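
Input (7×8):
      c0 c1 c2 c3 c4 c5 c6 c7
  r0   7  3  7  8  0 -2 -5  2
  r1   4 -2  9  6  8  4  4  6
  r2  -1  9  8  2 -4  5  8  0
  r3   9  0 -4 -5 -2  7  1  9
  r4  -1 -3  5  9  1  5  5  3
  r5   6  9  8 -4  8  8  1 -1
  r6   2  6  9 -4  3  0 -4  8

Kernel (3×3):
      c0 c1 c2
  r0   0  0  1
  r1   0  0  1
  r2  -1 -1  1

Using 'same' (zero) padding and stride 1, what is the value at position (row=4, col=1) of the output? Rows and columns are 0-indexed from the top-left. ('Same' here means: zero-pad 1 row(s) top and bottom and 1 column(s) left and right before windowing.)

-6

The receptive field on the zero-padded input at this output position is [9 0 -4 / -1 -3 5 / 6 9 8]. Elementwise product with the kernel and sum: -4·1 + 5·1 + 6·-1 + 9·-1 + 8·1.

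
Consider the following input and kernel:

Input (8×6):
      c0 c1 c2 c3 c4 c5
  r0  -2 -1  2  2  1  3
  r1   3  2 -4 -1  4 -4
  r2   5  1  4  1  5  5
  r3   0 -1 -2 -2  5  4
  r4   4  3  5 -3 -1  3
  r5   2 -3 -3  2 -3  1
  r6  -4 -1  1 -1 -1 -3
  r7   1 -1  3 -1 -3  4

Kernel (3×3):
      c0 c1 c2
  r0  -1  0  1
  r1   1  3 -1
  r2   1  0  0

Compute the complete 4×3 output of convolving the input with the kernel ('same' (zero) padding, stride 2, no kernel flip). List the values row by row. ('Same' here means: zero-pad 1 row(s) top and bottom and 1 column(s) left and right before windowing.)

Output[0,0]: The receptive field on the zero-padded input at this output position is [0 0 0 / 0 -2 -1 / 0 3 2]. Elementwise product with the kernel and sum: 0·-1 + 0·1 + 0·1 + -2·3 + -1·-1 + 0·1.
Output[0,1]: The receptive field on the zero-padded input at this output position is [0 0 0 / -1 2 2 / 2 -4 -1]. Elementwise product with the kernel and sum: 0·-1 + 0·1 + -1·1 + 2·3 + 2·-1 + 2·1.

-5 5 1
16 8 6
8 17 -1
-14 7 -3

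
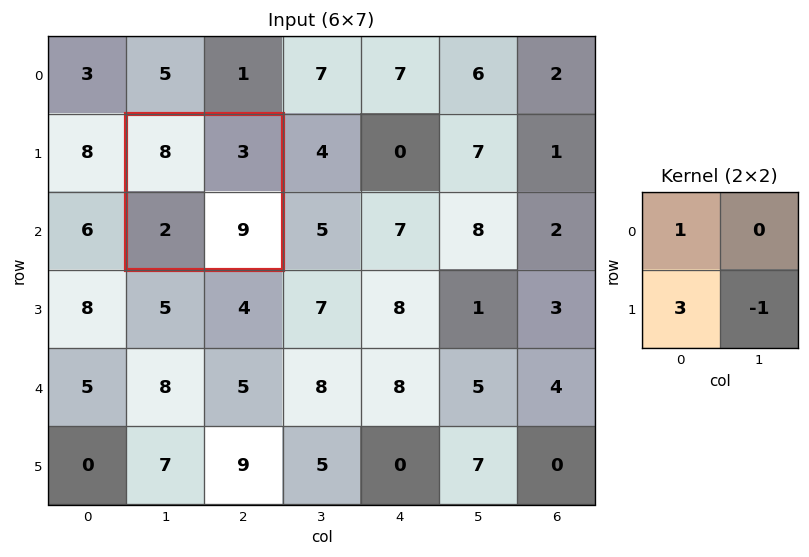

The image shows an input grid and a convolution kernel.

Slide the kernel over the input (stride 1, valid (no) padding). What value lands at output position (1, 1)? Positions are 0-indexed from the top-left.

The receptive field on the input at this output position is [8 3 / 2 9]. Elementwise product with the kernel and sum: 8·1 + 2·3 + 9·-1.

5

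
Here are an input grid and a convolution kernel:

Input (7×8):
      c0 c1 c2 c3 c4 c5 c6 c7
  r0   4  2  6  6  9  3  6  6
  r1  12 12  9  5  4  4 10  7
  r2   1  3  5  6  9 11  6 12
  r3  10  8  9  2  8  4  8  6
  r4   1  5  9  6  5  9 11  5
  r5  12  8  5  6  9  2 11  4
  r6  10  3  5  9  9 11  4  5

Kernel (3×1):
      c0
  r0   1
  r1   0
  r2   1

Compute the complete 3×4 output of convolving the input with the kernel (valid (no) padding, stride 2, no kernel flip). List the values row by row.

Output[0,0]: The receptive field on the input at this output position is [4 / 12 / 1]. Elementwise product with the kernel and sum: 4·1 + 1·1.
Output[0,1]: The receptive field on the input at this output position is [6 / 9 / 5]. Elementwise product with the kernel and sum: 6·1 + 5·1.

5 11 18 12
2 14 14 17
11 14 14 15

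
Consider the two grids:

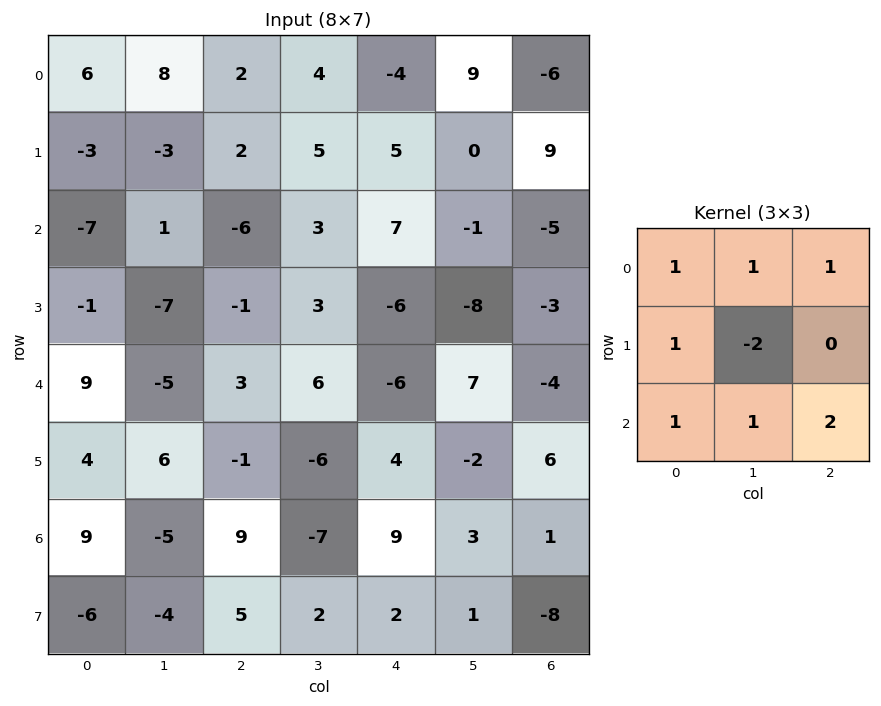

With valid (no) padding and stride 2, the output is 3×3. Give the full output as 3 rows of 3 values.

Output[0,0]: The receptive field on the input at this output position is [6 8 2 / -3 -3 2 / -7 1 -6]. Elementwise product with the kernel and sum: 6·1 + 8·1 + 2·1 + -3·1 + -3·-2 + -7·1 + 1·1 + -6·2.
Output[0,1]: The receptive field on the input at this output position is [2 4 -4 / 2 5 5 / -6 3 7]. Elementwise product with the kernel and sum: 2·1 + 4·1 + -4·1 + 2·1 + 5·-2 + -6·1 + 3·1 + 7·2.

1 5 0
11 -6 4
21 34 19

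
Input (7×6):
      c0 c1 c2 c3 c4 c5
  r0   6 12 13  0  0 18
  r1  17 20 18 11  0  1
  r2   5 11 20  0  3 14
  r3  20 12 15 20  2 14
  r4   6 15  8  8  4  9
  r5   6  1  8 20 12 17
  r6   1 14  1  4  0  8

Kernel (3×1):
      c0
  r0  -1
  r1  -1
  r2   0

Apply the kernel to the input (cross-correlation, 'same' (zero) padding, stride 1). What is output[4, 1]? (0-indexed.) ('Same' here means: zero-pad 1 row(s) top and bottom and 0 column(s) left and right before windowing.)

-27

The receptive field on the zero-padded input at this output position is [12 / 15 / 1]. Elementwise product with the kernel and sum: 12·-1 + 15·-1.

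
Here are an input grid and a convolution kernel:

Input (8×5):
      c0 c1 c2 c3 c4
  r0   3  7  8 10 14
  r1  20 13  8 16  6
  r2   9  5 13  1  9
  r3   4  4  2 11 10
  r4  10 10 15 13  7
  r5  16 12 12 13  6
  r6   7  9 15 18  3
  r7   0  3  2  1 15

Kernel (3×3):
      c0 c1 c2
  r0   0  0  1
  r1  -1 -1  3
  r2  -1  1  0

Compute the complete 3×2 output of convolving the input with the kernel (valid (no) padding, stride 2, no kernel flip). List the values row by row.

-5 -4
11 24
25 3

Output[0,0]: The receptive field on the input at this output position is [3 7 8 / 20 13 8 / 9 5 13]. Elementwise product with the kernel and sum: 8·1 + 20·-1 + 13·-1 + 8·3 + 9·-1 + 5·1.
Output[0,1]: The receptive field on the input at this output position is [8 10 14 / 8 16 6 / 13 1 9]. Elementwise product with the kernel and sum: 14·1 + 8·-1 + 16·-1 + 6·3 + 13·-1 + 1·1.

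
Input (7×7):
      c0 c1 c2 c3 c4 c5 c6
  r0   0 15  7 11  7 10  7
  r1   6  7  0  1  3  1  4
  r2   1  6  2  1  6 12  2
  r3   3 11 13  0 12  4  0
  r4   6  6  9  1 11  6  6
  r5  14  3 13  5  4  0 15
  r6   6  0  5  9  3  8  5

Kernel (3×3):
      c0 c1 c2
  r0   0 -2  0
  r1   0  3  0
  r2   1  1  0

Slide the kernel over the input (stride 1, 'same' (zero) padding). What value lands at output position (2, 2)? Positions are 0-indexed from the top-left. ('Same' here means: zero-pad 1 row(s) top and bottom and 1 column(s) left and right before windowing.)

30

The receptive field on the zero-padded input at this output position is [7 0 1 / 6 2 1 / 11 13 0]. Elementwise product with the kernel and sum: 0·-2 + 2·3 + 11·1 + 13·1.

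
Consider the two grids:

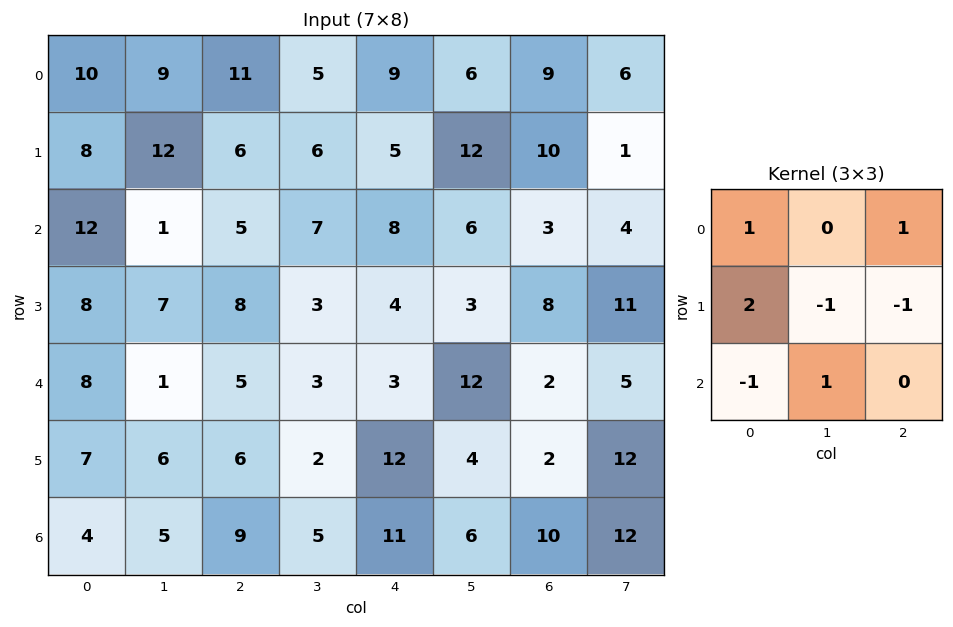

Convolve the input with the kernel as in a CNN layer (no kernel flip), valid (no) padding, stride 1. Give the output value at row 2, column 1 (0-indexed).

15

The receptive field on the input at this output position is [1 5 7 / 7 8 3 / 1 5 3]. Elementwise product with the kernel and sum: 1·1 + 7·1 + 7·2 + 8·-1 + 3·-1 + 1·-1 + 5·1.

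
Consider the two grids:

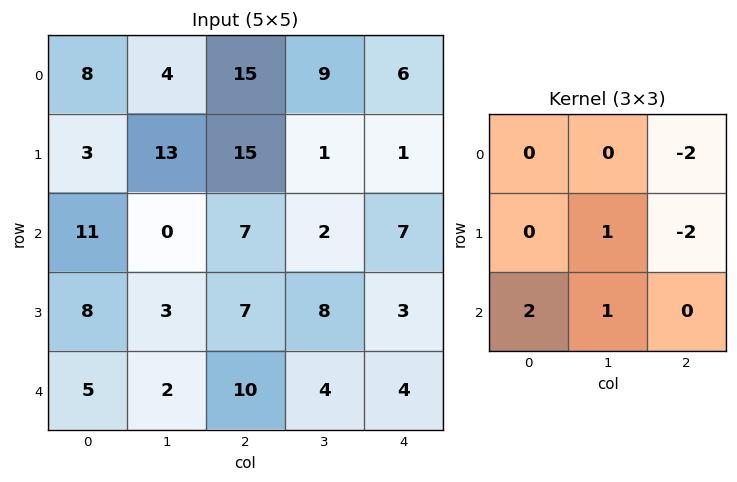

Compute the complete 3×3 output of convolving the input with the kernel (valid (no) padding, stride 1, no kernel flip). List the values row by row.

Output[0,0]: The receptive field on the input at this output position is [8 4 15 / 3 13 15 / 11 0 7]. Elementwise product with the kernel and sum: 15·-2 + 13·1 + 15·-2 + 11·2 + 0·1.

-25 2 3
-25 14 8
-13 1 12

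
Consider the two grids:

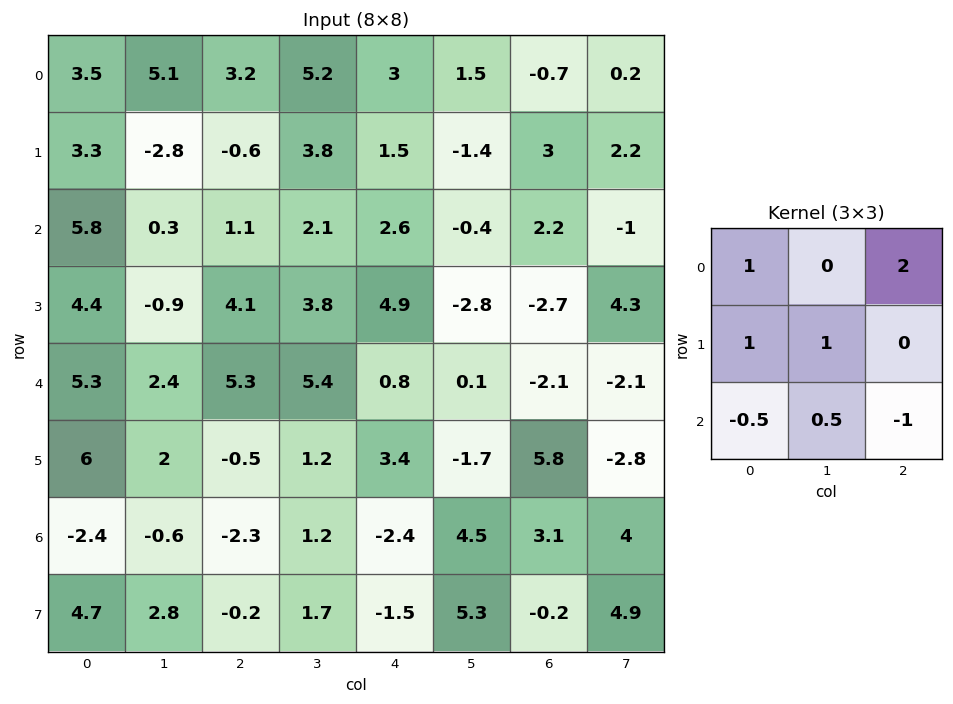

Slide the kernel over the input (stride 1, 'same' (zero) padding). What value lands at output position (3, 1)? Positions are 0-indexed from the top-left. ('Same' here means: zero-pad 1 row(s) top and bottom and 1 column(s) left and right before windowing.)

The receptive field on the zero-padded input at this output position is [5.8 0.3 1.1 / 4.4 -0.9 4.1 / 5.3 2.4 5.3]. Elementwise product with the kernel and sum: 5.8·1 + 1.1·2 + 4.4·1 + -0.9·1 + 5.3·-0.5 + 2.4·0.5 + 5.3·-1.

4.75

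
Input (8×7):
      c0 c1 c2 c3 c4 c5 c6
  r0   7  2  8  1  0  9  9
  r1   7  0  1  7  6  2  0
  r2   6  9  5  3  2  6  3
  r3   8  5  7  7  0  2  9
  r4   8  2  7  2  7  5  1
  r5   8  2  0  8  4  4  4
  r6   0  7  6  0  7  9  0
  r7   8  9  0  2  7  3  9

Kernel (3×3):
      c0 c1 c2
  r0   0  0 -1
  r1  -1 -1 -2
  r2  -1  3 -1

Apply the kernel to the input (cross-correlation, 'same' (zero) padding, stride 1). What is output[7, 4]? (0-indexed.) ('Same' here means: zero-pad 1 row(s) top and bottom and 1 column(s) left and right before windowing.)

-24

The receptive field on the zero-padded input at this output position is [0 7 9 / 2 7 3 / 0 0 0]. Elementwise product with the kernel and sum: 9·-1 + 2·-1 + 7·-1 + 3·-2 + 0·-1 + 0·3 + 0·-1.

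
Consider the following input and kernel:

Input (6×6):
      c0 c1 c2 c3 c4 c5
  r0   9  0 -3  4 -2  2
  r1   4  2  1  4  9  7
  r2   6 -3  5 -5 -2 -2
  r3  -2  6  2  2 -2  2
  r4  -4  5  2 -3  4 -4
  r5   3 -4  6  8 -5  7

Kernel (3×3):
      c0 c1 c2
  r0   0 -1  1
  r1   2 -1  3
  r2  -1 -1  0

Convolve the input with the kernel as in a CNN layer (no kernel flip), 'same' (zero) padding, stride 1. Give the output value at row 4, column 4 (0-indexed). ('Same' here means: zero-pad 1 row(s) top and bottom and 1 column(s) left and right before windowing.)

-21

The receptive field on the zero-padded input at this output position is [2 -2 2 / -3 4 -4 / 8 -5 7]. Elementwise product with the kernel and sum: -2·-1 + 2·1 + -3·2 + 4·-1 + -4·3 + 8·-1 + -5·-1.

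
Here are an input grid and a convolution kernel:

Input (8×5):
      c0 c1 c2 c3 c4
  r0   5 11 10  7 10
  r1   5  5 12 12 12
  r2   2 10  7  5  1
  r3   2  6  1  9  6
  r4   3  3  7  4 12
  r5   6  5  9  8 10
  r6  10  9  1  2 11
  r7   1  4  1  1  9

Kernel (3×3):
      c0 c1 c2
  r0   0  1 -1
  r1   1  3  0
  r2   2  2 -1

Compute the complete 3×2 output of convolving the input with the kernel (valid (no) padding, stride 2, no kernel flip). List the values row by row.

38 68
28 42
54 20

Output[0,0]: The receptive field on the input at this output position is [5 11 10 / 5 5 12 / 2 10 7]. Elementwise product with the kernel and sum: 11·1 + 10·-1 + 5·1 + 5·3 + 2·2 + 10·2 + 7·-1.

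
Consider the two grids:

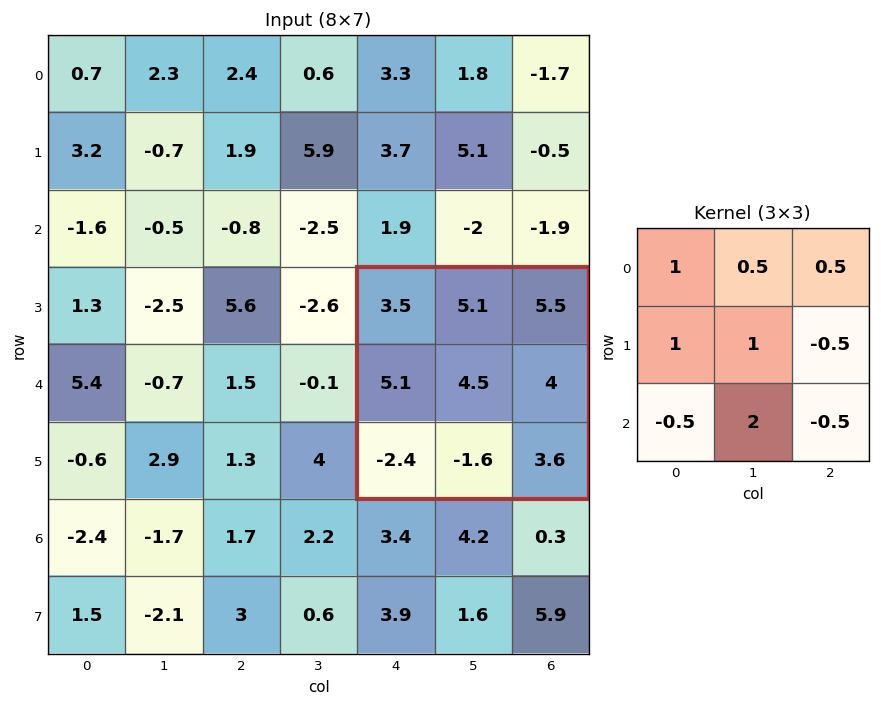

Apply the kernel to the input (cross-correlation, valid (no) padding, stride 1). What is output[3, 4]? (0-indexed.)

The receptive field on the input at this output position is [3.5 5.1 5.5 / 5.1 4.5 4 / -2.4 -1.6 3.6]. Elementwise product with the kernel and sum: 3.5·1 + 5.1·0.5 + 5.5·0.5 + 5.1·1 + 4.5·1 + 4·-0.5 + -2.4·-0.5 + -1.6·2 + 3.6·-0.5.

12.6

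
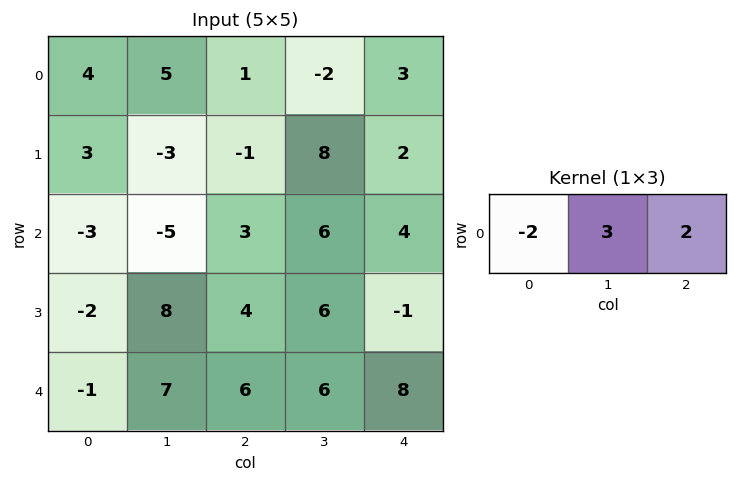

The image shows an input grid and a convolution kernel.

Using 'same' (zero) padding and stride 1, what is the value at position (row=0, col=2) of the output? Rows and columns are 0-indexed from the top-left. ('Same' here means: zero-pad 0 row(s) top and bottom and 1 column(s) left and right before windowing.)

The receptive field on the zero-padded input at this output position is [5 1 -2]. Elementwise product with the kernel and sum: 5·-2 + 1·3 + -2·2.

-11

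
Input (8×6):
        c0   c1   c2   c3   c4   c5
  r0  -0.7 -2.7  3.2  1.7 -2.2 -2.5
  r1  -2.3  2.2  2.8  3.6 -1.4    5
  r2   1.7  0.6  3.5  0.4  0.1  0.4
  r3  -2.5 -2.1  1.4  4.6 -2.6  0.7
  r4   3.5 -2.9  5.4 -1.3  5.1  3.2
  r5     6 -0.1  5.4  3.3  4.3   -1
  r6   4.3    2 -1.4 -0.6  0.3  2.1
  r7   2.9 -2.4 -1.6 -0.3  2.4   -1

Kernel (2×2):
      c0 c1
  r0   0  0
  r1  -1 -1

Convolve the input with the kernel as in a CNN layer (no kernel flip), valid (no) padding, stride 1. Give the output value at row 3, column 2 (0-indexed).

-4.1

The receptive field on the input at this output position is [1.4 4.6 / 5.4 -1.3]. Elementwise product with the kernel and sum: 5.4·-1 + -1.3·-1.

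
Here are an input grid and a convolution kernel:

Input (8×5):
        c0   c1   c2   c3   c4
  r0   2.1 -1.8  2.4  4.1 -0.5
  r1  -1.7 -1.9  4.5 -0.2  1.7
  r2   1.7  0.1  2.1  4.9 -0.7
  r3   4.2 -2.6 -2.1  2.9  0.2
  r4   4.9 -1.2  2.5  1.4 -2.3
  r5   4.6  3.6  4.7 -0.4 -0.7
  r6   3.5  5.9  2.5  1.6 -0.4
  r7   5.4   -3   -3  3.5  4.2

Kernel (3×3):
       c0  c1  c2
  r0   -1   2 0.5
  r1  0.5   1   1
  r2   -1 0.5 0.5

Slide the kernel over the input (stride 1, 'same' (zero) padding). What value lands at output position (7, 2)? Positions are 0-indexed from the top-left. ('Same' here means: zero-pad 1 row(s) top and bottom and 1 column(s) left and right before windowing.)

-1.1

The receptive field on the zero-padded input at this output position is [5.9 2.5 1.6 / -3 -3 3.5 / 0 0 0]. Elementwise product with the kernel and sum: 5.9·-1 + 2.5·2 + 1.6·0.5 + -3·0.5 + -3·1 + 3.5·1 + 0·-1 + 0·0.5 + 0·0.5.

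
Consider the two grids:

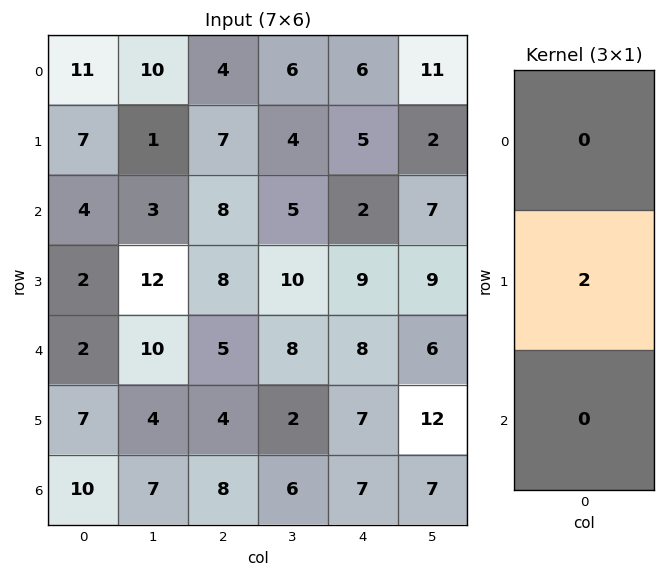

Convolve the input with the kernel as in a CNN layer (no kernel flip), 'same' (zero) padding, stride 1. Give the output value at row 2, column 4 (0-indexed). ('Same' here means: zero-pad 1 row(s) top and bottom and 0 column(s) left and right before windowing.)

4

The receptive field on the zero-padded input at this output position is [5 / 2 / 9]. Elementwise product with the kernel and sum: 2·2.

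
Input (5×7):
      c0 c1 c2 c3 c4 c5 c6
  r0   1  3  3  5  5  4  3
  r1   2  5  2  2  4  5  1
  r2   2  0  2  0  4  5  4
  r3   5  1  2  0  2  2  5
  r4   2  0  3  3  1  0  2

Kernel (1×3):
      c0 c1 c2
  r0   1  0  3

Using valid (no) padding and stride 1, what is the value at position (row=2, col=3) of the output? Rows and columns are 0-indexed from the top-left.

The receptive field on the input at this output position is [0 4 5]. Elementwise product with the kernel and sum: 0·1 + 5·3.

15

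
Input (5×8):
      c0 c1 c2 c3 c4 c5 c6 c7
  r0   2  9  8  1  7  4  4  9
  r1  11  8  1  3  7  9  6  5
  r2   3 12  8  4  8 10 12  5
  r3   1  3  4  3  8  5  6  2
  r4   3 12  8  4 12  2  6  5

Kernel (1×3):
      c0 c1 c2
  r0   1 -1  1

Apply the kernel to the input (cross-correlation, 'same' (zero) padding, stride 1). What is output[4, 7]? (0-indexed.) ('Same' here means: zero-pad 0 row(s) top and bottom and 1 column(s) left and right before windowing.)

The receptive field on the zero-padded input at this output position is [6 5 0]. Elementwise product with the kernel and sum: 6·1 + 5·-1 + 0·1.

1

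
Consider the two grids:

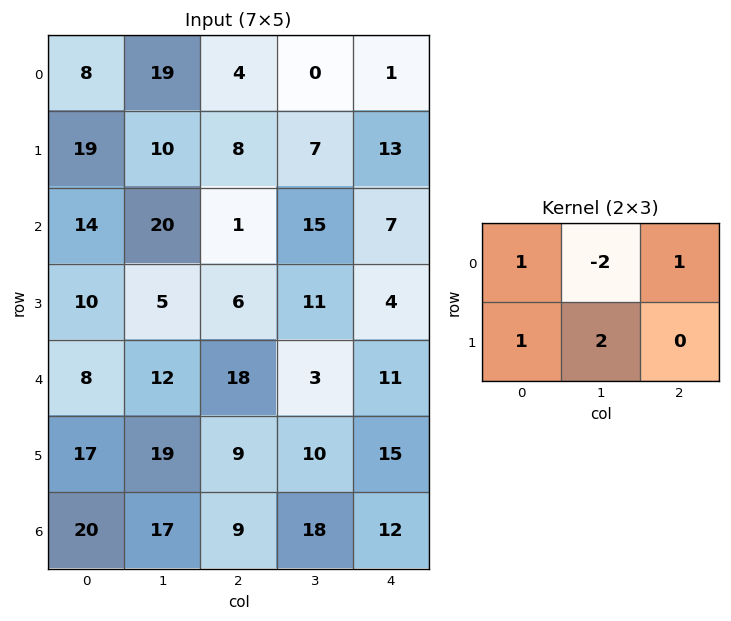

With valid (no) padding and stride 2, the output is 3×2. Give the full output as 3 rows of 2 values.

Output[0,0]: The receptive field on the input at this output position is [8 19 4 / 19 10 8]. Elementwise product with the kernel and sum: 8·1 + 19·-2 + 4·1 + 19·1 + 10·2.

13 27
-5 6
57 52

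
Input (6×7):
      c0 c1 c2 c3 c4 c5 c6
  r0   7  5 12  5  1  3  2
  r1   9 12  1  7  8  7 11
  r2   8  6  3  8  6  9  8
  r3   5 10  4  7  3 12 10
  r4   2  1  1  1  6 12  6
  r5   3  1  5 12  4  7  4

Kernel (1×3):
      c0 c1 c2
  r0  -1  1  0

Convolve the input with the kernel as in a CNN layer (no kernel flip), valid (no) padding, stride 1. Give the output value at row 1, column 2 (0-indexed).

The receptive field on the input at this output position is [1 7 8]. Elementwise product with the kernel and sum: 1·-1 + 7·1.

6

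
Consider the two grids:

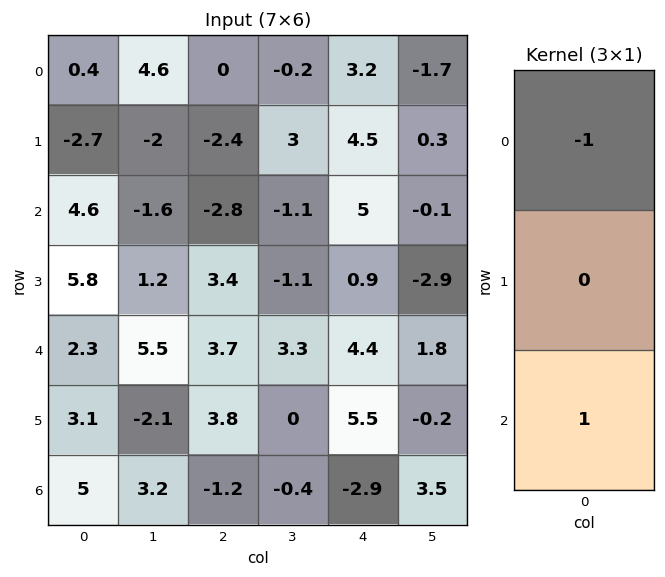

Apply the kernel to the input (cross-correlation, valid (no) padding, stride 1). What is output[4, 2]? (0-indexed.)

-4.9

The receptive field on the input at this output position is [3.7 / 3.8 / -1.2]. Elementwise product with the kernel and sum: 3.7·-1 + -1.2·1.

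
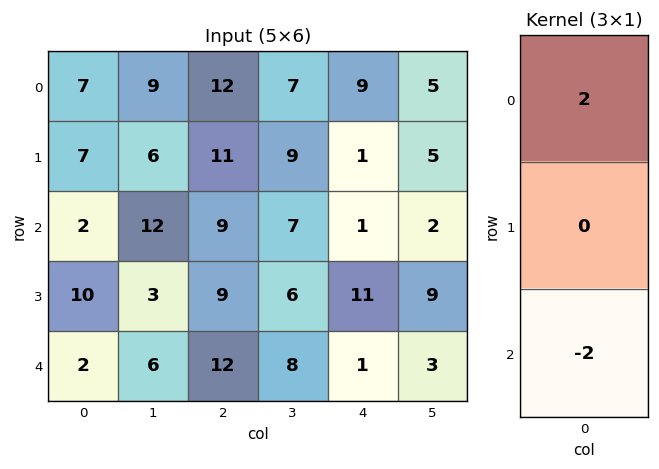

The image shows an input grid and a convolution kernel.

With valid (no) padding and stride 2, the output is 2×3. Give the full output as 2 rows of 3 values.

Output[0,0]: The receptive field on the input at this output position is [7 / 7 / 2]. Elementwise product with the kernel and sum: 7·2 + 2·-2.

10 6 16
0 -6 0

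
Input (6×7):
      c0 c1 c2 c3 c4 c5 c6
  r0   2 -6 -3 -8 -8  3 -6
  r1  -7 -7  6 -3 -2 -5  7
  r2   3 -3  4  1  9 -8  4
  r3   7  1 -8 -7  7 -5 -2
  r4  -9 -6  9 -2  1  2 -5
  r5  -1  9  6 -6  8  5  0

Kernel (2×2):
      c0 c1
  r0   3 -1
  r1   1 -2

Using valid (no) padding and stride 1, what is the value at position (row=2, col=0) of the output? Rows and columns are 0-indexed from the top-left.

17

The receptive field on the input at this output position is [3 -3 / 7 1]. Elementwise product with the kernel and sum: 3·3 + -3·-1 + 7·1 + 1·-2.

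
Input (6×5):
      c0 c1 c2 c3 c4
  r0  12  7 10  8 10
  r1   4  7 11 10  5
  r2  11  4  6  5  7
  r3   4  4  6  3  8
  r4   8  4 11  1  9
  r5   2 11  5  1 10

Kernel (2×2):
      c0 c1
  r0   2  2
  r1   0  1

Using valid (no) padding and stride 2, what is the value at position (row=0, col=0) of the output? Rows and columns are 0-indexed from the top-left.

45

The receptive field on the input at this output position is [12 7 / 4 7]. Elementwise product with the kernel and sum: 12·2 + 7·2 + 7·1.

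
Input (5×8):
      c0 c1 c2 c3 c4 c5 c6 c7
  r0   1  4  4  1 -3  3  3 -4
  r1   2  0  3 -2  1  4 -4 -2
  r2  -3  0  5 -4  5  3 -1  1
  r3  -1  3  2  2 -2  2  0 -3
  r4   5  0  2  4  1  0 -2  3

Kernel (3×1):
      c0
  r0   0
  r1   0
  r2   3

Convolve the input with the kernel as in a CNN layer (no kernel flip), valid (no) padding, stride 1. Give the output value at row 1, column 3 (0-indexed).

The receptive field on the input at this output position is [-2 / -4 / 2]. Elementwise product with the kernel and sum: 2·3.

6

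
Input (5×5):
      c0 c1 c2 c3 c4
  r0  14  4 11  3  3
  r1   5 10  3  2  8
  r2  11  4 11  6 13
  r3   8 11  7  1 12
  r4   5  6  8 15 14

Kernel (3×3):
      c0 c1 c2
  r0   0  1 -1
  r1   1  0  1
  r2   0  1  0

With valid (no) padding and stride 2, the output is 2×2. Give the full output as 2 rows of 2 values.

Output[0,0]: The receptive field on the input at this output position is [14 4 11 / 5 10 3 / 11 4 11]. Elementwise product with the kernel and sum: 4·1 + 11·-1 + 5·1 + 3·1 + 4·1.
Output[0,1]: The receptive field on the input at this output position is [11 3 3 / 3 2 8 / 11 6 13]. Elementwise product with the kernel and sum: 3·1 + 3·-1 + 3·1 + 8·1 + 6·1.

5 17
14 27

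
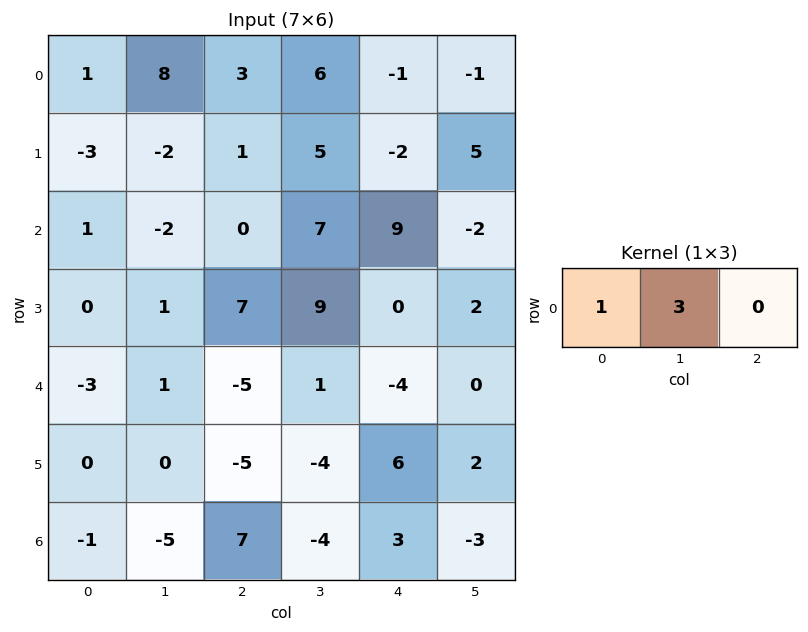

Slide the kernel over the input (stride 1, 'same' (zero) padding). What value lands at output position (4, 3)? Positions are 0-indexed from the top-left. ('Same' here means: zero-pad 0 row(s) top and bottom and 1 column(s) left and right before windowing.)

-2

The receptive field on the zero-padded input at this output position is [-5 1 -4]. Elementwise product with the kernel and sum: -5·1 + 1·3.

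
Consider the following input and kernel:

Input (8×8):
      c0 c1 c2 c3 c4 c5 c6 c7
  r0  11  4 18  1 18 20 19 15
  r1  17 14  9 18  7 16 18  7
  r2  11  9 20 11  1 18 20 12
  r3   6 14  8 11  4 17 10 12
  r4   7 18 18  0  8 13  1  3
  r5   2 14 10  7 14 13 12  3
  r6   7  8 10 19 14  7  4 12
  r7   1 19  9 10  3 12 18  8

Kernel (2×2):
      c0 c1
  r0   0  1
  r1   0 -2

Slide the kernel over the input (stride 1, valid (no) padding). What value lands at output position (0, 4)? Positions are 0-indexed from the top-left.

The receptive field on the input at this output position is [18 20 / 7 16]. Elementwise product with the kernel and sum: 20·1 + 16·-2.

-12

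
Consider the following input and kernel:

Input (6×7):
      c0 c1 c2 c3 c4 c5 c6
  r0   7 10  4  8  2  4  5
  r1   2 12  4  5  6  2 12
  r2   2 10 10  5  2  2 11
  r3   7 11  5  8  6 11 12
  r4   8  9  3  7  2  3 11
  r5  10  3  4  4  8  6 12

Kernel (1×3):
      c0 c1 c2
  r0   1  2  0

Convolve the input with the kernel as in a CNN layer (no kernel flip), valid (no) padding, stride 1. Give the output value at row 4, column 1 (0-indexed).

15

The receptive field on the input at this output position is [9 3 7]. Elementwise product with the kernel and sum: 9·1 + 3·2.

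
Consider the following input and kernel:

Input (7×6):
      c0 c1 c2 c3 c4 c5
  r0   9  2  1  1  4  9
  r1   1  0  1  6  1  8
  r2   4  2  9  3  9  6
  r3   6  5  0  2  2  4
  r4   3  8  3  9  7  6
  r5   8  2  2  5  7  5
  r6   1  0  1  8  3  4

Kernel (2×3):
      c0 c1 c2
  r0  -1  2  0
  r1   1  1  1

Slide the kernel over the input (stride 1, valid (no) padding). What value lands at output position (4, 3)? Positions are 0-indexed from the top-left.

The receptive field on the input at this output position is [9 7 6 / 5 7 5]. Elementwise product with the kernel and sum: 9·-1 + 7·2 + 5·1 + 7·1 + 5·1.

22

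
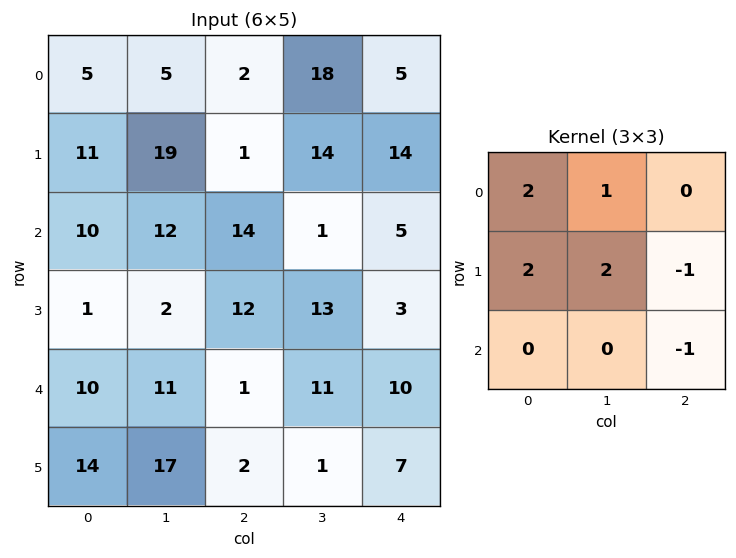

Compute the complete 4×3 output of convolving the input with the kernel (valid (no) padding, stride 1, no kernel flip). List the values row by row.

60 37 33
59 77 38
25 42 66
43 28 44

Output[0,0]: The receptive field on the input at this output position is [5 5 2 / 11 19 1 / 10 12 14]. Elementwise product with the kernel and sum: 5·2 + 5·1 + 11·2 + 19·2 + 1·-1 + 14·-1.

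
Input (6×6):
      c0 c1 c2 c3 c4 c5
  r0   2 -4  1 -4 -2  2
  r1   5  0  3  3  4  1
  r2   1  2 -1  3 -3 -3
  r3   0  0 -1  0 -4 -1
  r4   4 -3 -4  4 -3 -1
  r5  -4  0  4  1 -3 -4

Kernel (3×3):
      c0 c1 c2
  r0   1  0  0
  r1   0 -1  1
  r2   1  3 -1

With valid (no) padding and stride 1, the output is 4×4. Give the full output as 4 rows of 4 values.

13 -8 13 -10
3 1 0 -8
-1 -16 6 2
-9 19 2 -2

Output[0,0]: The receptive field on the input at this output position is [2 -4 1 / 5 0 3 / 1 2 -1]. Elementwise product with the kernel and sum: 2·1 + 0·-1 + 3·1 + 1·1 + 2·3 + -1·-1.
Output[0,1]: The receptive field on the input at this output position is [-4 1 -4 / 0 3 3 / 2 -1 3]. Elementwise product with the kernel and sum: -4·1 + 3·-1 + 3·1 + 2·1 + -1·3 + 3·-1.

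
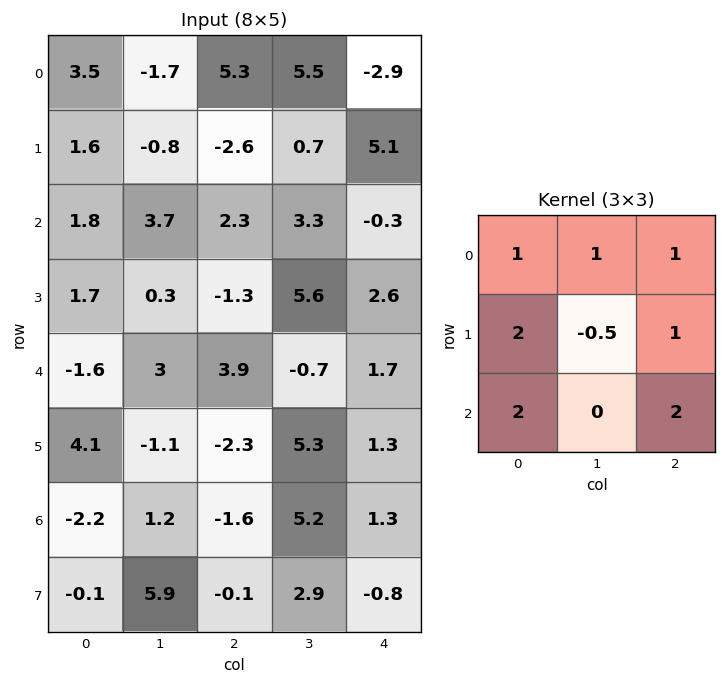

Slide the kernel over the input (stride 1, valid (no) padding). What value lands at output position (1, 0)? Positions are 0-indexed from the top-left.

The receptive field on the input at this output position is [1.6 -0.8 -2.6 / 1.8 3.7 2.3 / 1.7 0.3 -1.3]. Elementwise product with the kernel and sum: 1.6·1 + -0.8·1 + -2.6·1 + 1.8·2 + 3.7·-0.5 + 2.3·1 + 1.7·2 + -1.3·2.

3.05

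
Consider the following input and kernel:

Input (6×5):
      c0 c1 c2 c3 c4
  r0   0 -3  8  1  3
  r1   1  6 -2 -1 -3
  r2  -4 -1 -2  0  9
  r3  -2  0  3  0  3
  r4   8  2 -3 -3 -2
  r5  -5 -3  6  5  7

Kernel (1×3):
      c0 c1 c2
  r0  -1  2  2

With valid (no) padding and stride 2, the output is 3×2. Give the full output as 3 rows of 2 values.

Output[0,0]: The receptive field on the input at this output position is [0 -3 8]. Elementwise product with the kernel and sum: 0·-1 + -3·2 + 8·2.
Output[0,1]: The receptive field on the input at this output position is [8 1 3]. Elementwise product with the kernel and sum: 8·-1 + 1·2 + 3·2.

10 0
-2 20
-10 -7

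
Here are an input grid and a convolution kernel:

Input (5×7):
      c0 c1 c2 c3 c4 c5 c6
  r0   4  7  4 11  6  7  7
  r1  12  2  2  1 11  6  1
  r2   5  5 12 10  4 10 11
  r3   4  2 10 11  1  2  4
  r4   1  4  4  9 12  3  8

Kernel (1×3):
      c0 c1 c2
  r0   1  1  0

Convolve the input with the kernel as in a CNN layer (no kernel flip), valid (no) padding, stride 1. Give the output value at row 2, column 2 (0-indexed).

22

The receptive field on the input at this output position is [12 10 4]. Elementwise product with the kernel and sum: 12·1 + 10·1.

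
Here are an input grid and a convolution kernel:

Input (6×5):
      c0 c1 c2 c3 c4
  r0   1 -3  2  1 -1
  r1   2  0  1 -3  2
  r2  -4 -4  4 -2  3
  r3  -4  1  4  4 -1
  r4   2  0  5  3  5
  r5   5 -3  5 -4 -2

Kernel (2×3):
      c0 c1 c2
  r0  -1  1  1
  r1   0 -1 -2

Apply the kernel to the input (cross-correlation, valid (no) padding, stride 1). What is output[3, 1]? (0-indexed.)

The receptive field on the input at this output position is [1 4 4 / 0 5 3]. Elementwise product with the kernel and sum: 1·-1 + 4·1 + 4·1 + 5·-1 + 3·-2.

-4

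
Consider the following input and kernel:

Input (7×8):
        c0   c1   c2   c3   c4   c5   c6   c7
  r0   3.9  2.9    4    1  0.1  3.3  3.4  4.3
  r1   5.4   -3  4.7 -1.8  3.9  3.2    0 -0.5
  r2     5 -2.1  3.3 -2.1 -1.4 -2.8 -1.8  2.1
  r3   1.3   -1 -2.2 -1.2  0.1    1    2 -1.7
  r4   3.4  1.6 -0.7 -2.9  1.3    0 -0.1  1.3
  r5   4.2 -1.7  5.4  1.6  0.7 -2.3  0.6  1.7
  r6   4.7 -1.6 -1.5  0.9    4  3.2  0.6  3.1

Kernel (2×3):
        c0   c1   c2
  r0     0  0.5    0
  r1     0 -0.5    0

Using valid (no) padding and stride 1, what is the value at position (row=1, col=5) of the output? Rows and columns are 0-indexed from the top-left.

The receptive field on the input at this output position is [3.2 0 -0.5 / -2.8 -1.8 2.1]. Elementwise product with the kernel and sum: 0·0.5 + -1.8·-0.5.

0.9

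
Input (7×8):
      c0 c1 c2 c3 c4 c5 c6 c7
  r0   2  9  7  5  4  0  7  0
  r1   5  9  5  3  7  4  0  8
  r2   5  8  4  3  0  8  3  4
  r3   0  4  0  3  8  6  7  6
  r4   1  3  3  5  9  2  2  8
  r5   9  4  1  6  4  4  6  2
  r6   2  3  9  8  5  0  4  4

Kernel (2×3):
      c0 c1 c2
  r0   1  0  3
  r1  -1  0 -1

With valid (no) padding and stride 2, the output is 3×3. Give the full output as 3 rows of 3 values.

Output[0,0]: The receptive field on the input at this output position is [2 9 7 / 5 9 5]. Elementwise product with the kernel and sum: 2·1 + 7·3 + 5·-1 + 5·-1.
Output[0,1]: The receptive field on the input at this output position is [7 5 4 / 5 3 7]. Elementwise product with the kernel and sum: 7·1 + 4·3 + 5·-1 + 7·-1.

13 7 18
17 -4 -6
0 25 5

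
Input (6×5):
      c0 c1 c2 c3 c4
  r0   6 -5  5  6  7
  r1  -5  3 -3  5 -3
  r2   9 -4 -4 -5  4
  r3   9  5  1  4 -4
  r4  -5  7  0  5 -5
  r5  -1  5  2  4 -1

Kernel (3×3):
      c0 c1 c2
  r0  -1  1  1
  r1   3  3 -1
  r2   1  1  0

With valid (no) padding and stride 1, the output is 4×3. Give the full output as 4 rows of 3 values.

-4 3 8
38 -14 -21
26 16 27
7 23 25

Output[0,0]: The receptive field on the input at this output position is [6 -5 5 / -5 3 -3 / 9 -4 -4]. Elementwise product with the kernel and sum: 6·-1 + -5·1 + 5·1 + -5·3 + 3·3 + -3·-1 + 9·1 + -4·1.
Output[0,1]: The receptive field on the input at this output position is [-5 5 6 / 3 -3 5 / -4 -4 -5]. Elementwise product with the kernel and sum: -5·-1 + 5·1 + 6·1 + 3·3 + -3·3 + 5·-1 + -4·1 + -4·1.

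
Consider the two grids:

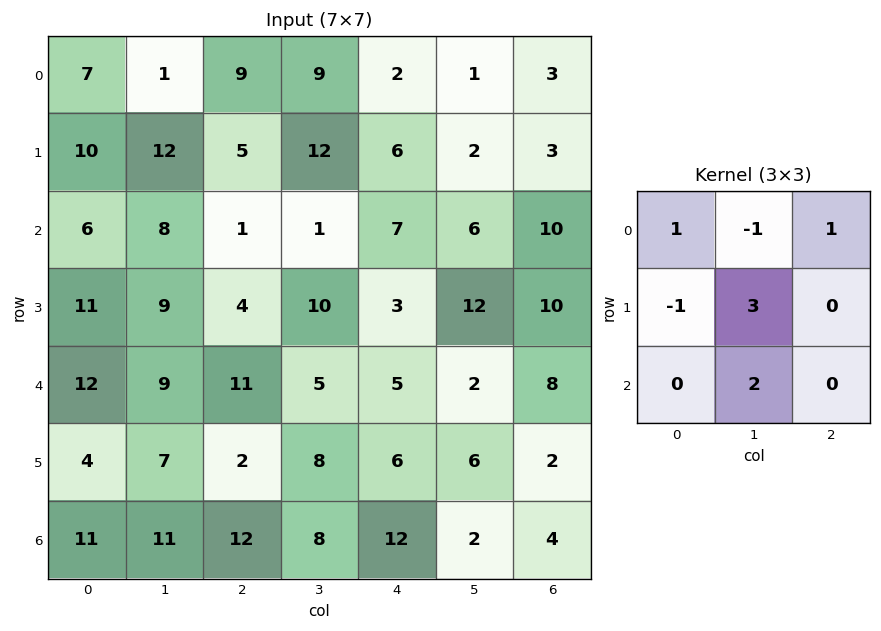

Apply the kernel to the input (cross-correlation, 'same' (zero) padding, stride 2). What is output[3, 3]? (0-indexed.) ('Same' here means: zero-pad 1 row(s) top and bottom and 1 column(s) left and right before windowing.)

The receptive field on the zero-padded input at this output position is [6 2 0 / 2 4 0 / 0 0 0]. Elementwise product with the kernel and sum: 6·1 + 2·-1 + 0·1 + 2·-1 + 4·3 + 0·2.

14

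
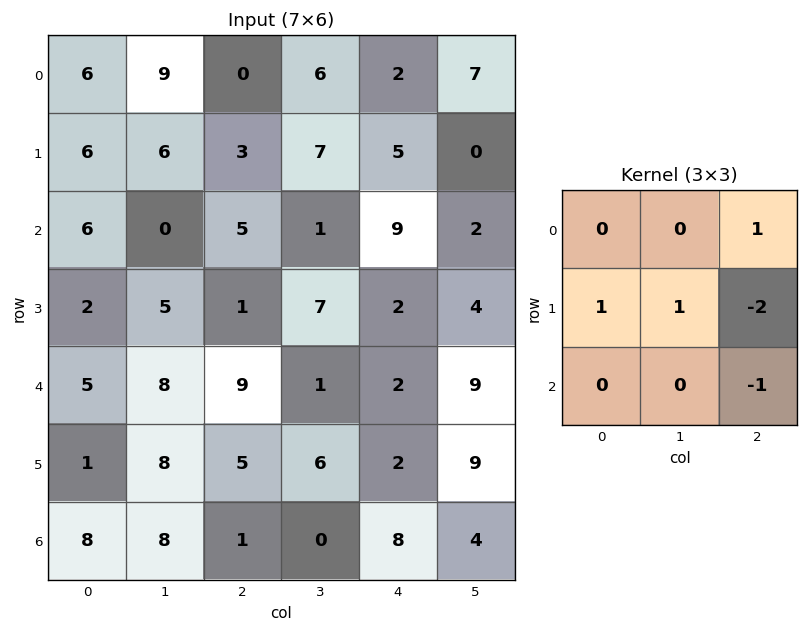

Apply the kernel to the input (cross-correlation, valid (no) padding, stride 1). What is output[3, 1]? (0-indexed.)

16

The receptive field on the input at this output position is [5 1 7 / 8 9 1 / 8 5 6]. Elementwise product with the kernel and sum: 7·1 + 8·1 + 9·1 + 1·-2 + 6·-1.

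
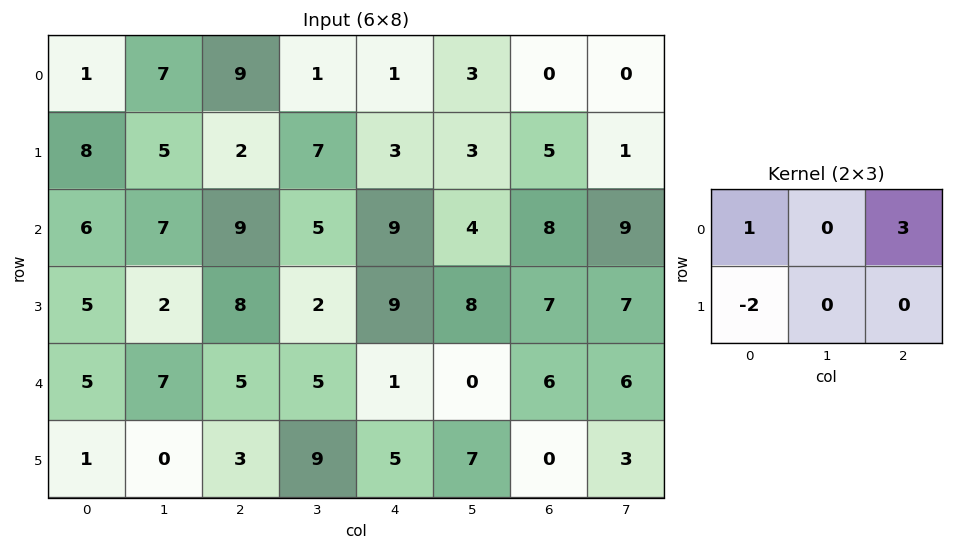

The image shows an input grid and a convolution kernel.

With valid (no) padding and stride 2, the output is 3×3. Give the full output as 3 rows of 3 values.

12 8 -5
23 20 15
18 2 9

Output[0,0]: The receptive field on the input at this output position is [1 7 9 / 8 5 2]. Elementwise product with the kernel and sum: 1·1 + 9·3 + 8·-2.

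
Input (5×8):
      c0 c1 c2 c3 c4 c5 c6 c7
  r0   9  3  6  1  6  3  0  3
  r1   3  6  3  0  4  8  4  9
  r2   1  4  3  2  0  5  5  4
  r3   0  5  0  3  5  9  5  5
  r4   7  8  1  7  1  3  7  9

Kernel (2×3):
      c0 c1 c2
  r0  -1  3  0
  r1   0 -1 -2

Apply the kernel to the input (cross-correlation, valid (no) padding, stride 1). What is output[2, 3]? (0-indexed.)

The receptive field on the input at this output position is [2 0 5 / 3 5 9]. Elementwise product with the kernel and sum: 2·-1 + 0·3 + 5·-1 + 9·-2.

-25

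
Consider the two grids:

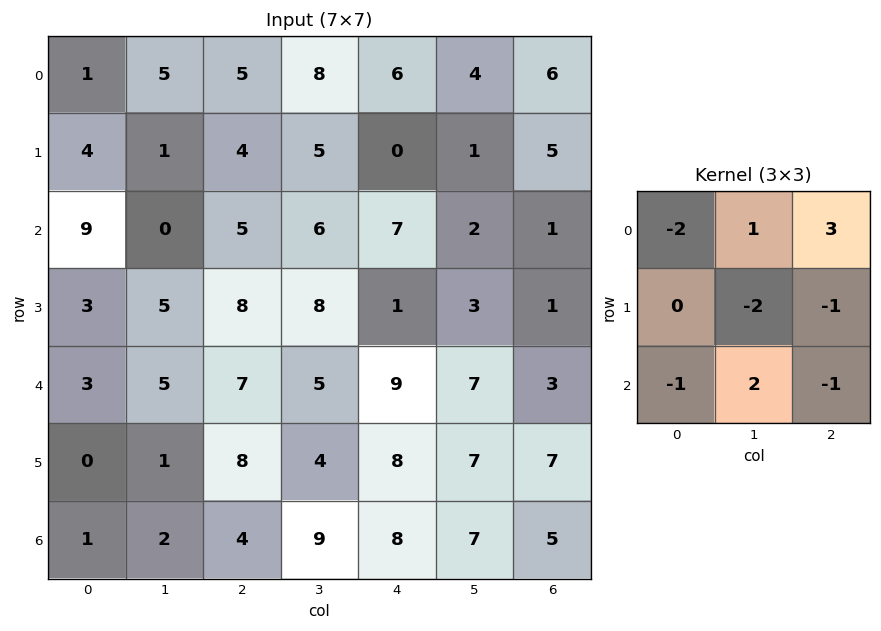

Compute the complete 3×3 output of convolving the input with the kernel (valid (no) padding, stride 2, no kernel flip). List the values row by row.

-2 6 -1
-21 -6 -14
9 8 -22

Output[0,0]: The receptive field on the input at this output position is [1 5 5 / 4 1 4 / 9 0 5]. Elementwise product with the kernel and sum: 1·-2 + 5·1 + 5·3 + 1·-2 + 4·-1 + 9·-1 + 0·2 + 5·-1.
Output[0,1]: The receptive field on the input at this output position is [5 8 6 / 4 5 0 / 5 6 7]. Elementwise product with the kernel and sum: 5·-2 + 8·1 + 6·3 + 5·-2 + 0·-1 + 5·-1 + 6·2 + 7·-1.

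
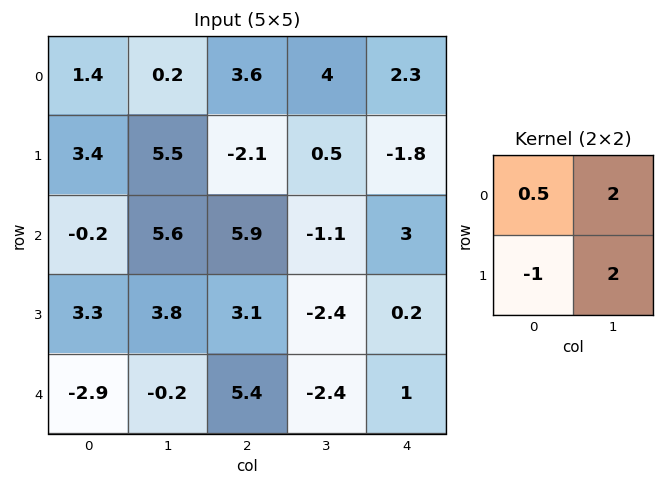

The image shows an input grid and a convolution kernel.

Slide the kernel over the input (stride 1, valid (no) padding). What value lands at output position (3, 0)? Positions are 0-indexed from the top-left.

11.75

The receptive field on the input at this output position is [3.3 3.8 / -2.9 -0.2]. Elementwise product with the kernel and sum: 3.3·0.5 + 3.8·2 + -2.9·-1 + -0.2·2.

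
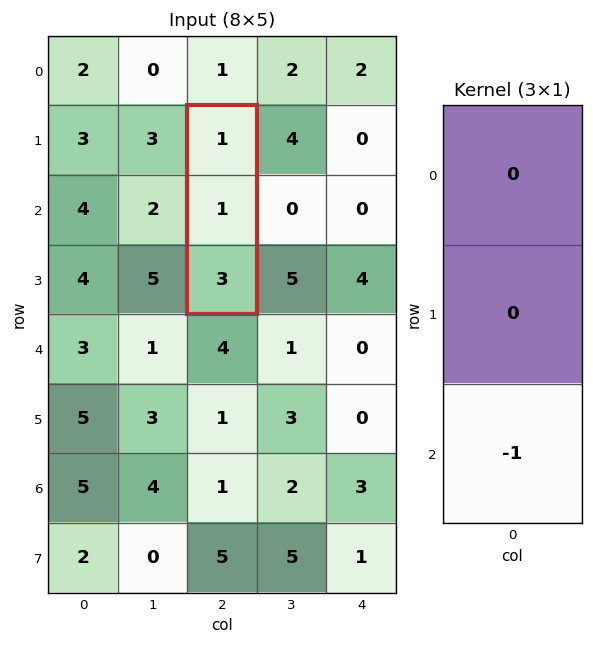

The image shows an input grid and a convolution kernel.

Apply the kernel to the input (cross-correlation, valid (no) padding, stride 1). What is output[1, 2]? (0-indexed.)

-3

The receptive field on the input at this output position is [1 / 1 / 3]. Elementwise product with the kernel and sum: 3·-1.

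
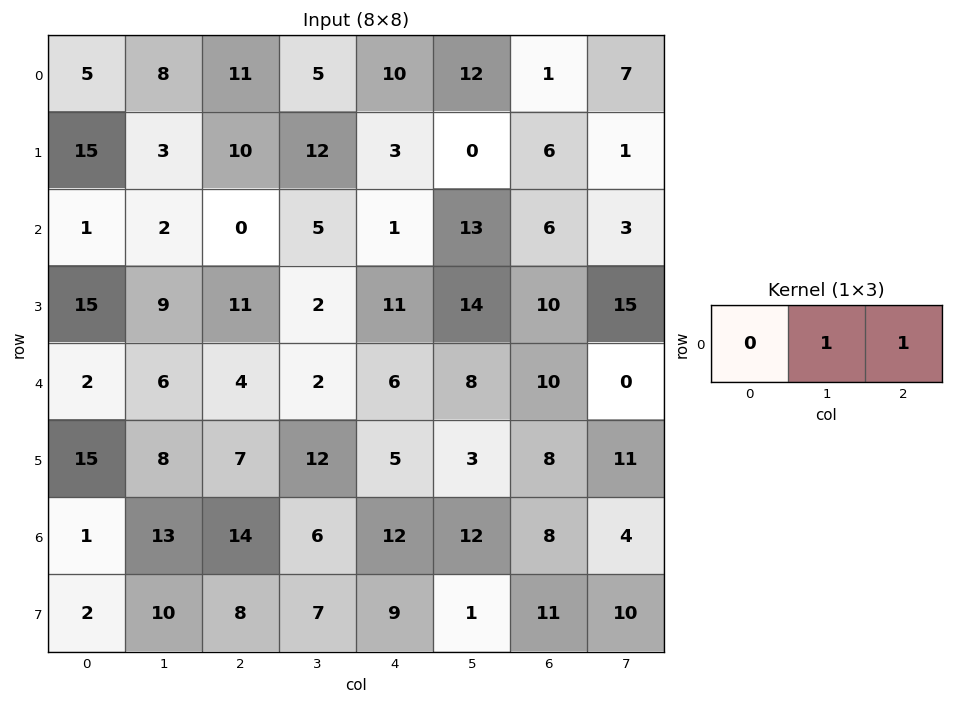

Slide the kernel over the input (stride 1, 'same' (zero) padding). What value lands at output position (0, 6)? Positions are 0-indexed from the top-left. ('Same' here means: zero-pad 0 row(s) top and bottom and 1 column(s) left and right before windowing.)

8

The receptive field on the zero-padded input at this output position is [12 1 7]. Elementwise product with the kernel and sum: 1·1 + 7·1.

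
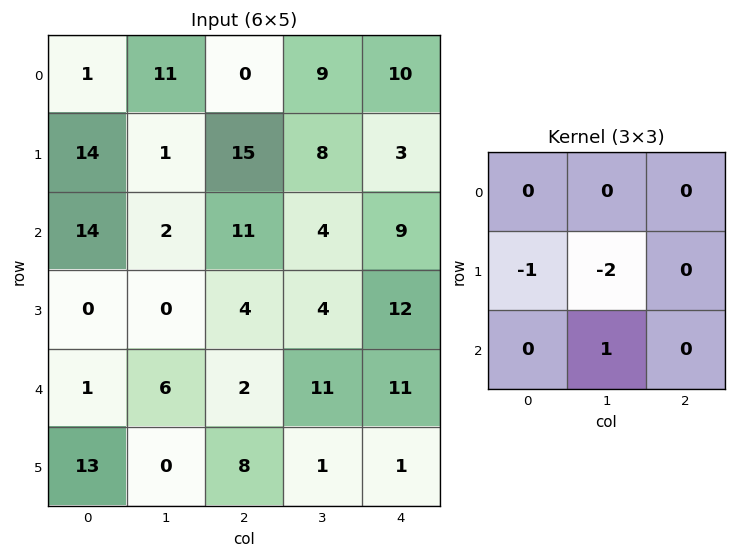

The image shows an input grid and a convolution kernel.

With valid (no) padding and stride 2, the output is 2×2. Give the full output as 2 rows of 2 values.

-14 -27
6 -1

Output[0,0]: The receptive field on the input at this output position is [1 11 0 / 14 1 15 / 14 2 11]. Elementwise product with the kernel and sum: 14·-1 + 1·-2 + 2·1.
Output[0,1]: The receptive field on the input at this output position is [0 9 10 / 15 8 3 / 11 4 9]. Elementwise product with the kernel and sum: 15·-1 + 8·-2 + 4·1.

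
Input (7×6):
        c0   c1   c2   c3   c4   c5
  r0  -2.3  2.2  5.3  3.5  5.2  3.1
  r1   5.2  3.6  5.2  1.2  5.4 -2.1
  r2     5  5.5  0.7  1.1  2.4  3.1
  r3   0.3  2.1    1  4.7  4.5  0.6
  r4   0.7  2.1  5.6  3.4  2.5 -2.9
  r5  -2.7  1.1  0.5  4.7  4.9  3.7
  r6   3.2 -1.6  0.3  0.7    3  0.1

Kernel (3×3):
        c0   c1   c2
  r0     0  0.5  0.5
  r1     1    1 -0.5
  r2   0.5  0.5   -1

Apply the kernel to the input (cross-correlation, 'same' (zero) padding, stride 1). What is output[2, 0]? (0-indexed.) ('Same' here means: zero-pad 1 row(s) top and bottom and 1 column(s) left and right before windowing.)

The receptive field on the zero-padded input at this output position is [0 5.2 3.6 / 0 5 5.5 / 0 0.3 2.1]. Elementwise product with the kernel and sum: 5.2·0.5 + 3.6·0.5 + 0·1 + 5·1 + 5.5·-0.5 + 0·0.5 + 0.3·0.5 + 2.1·-1.

4.7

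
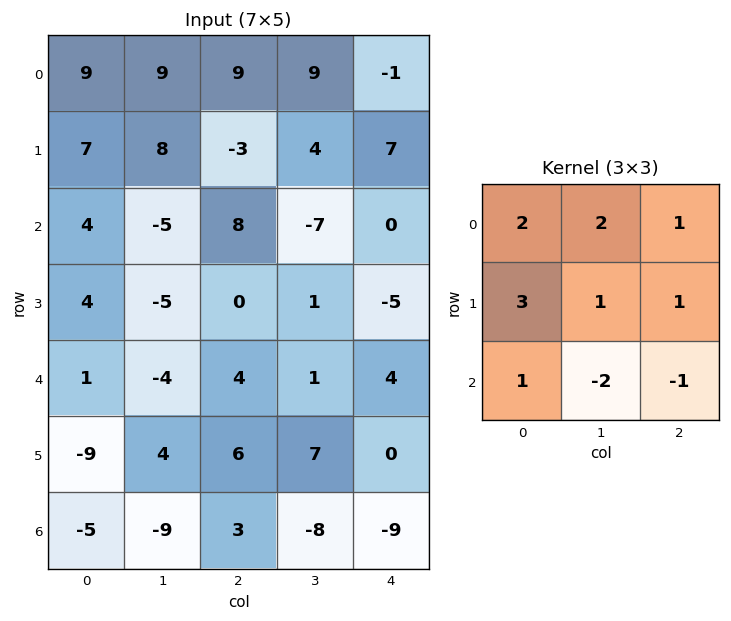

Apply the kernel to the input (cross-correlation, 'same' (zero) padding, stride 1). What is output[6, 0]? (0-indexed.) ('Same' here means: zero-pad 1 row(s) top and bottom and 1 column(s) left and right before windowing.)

-28

The receptive field on the zero-padded input at this output position is [0 -9 4 / 0 -5 -9 / 0 0 0]. Elementwise product with the kernel and sum: 0·2 + -9·2 + 4·1 + 0·3 + -5·1 + -9·1 + 0·1 + 0·-2 + 0·-1.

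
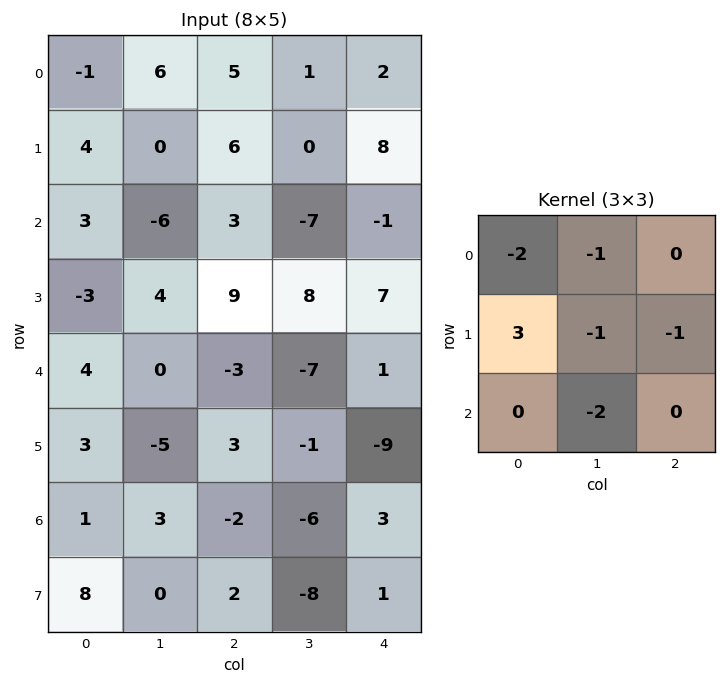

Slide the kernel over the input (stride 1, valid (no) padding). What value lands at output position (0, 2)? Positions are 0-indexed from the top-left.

13

The receptive field on the input at this output position is [5 1 2 / 6 0 8 / 3 -7 -1]. Elementwise product with the kernel and sum: 5·-2 + 1·-1 + 6·3 + 0·-1 + 8·-1 + -7·-2.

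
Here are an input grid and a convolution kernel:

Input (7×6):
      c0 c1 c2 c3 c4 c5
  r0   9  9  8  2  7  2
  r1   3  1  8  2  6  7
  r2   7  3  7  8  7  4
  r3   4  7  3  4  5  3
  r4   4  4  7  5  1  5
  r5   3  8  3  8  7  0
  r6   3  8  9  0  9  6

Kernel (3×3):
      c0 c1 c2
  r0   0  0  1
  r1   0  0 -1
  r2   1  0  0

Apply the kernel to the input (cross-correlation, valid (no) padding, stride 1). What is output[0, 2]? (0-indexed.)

8

The receptive field on the input at this output position is [8 2 7 / 8 2 6 / 7 8 7]. Elementwise product with the kernel and sum: 7·1 + 6·-1 + 7·1.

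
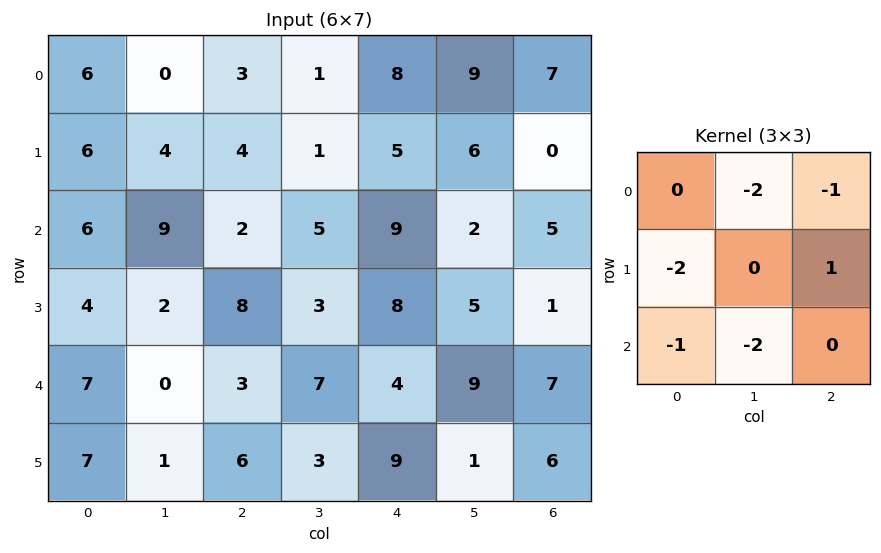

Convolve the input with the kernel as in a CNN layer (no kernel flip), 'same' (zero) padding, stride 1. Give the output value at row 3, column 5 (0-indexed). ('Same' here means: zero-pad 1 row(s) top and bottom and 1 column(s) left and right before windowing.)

-46

The receptive field on the zero-padded input at this output position is [9 2 5 / 8 5 1 / 4 9 7]. Elementwise product with the kernel and sum: 2·-2 + 5·-1 + 8·-2 + 1·1 + 4·-1 + 9·-2.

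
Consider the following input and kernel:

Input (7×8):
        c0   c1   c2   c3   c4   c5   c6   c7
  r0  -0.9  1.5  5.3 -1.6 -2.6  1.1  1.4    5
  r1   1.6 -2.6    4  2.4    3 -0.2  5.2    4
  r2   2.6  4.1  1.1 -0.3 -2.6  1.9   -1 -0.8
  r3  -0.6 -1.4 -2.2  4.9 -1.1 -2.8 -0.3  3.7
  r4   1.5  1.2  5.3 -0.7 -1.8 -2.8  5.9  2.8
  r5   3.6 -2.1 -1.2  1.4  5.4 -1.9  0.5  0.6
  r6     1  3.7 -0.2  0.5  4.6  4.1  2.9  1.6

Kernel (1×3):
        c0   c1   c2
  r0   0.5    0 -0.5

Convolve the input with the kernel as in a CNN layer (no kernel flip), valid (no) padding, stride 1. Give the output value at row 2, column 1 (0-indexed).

The receptive field on the input at this output position is [4.1 1.1 -0.3]. Elementwise product with the kernel and sum: 4.1·0.5 + -0.3·-0.5.

2.2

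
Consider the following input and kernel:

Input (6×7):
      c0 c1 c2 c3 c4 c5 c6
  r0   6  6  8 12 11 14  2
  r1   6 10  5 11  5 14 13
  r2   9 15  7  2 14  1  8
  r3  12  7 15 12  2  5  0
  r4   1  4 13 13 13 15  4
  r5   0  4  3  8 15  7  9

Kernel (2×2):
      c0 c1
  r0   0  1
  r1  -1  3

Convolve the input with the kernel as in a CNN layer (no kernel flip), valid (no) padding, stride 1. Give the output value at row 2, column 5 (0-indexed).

The receptive field on the input at this output position is [1 8 / 5 0]. Elementwise product with the kernel and sum: 8·1 + 5·-1 + 0·3.

3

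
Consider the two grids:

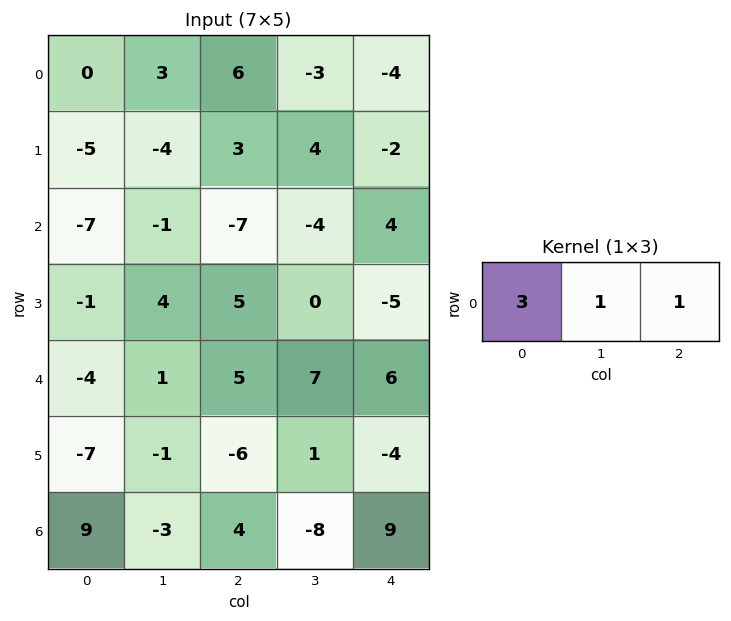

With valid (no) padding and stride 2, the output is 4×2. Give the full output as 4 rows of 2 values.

9 11
-29 -21
-6 28
28 13

Output[0,0]: The receptive field on the input at this output position is [0 3 6]. Elementwise product with the kernel and sum: 0·3 + 3·1 + 6·1.
Output[0,1]: The receptive field on the input at this output position is [6 -3 -4]. Elementwise product with the kernel and sum: 6·3 + -3·1 + -4·1.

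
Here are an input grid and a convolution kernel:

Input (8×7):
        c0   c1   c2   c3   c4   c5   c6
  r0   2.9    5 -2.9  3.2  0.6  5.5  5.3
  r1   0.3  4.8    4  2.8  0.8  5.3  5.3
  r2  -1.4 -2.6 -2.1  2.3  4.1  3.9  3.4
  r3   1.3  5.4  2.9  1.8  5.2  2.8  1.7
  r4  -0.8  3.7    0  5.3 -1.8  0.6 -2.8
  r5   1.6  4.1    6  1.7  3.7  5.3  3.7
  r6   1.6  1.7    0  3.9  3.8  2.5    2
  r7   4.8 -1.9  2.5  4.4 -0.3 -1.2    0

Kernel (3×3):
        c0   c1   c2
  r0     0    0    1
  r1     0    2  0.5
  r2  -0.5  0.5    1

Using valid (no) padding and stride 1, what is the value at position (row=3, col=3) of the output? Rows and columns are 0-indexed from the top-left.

The receptive field on the input at this output position is [1.8 5.2 2.8 / 5.3 -1.8 0.6 / 1.7 3.7 5.3]. Elementwise product with the kernel and sum: 2.8·1 + -1.8·2 + 0.6·0.5 + 1.7·-0.5 + 3.7·0.5 + 5.3·1.

5.8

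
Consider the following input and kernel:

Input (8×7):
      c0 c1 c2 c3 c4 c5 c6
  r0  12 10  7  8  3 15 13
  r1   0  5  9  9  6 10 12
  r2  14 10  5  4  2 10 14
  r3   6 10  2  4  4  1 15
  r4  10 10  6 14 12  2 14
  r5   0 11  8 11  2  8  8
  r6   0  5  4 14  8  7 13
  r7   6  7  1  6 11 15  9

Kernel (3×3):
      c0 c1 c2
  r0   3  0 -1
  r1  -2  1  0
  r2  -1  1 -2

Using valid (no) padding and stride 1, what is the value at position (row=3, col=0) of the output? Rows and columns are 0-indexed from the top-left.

1

The receptive field on the input at this output position is [6 10 2 / 10 10 6 / 0 11 8]. Elementwise product with the kernel and sum: 6·3 + 2·-1 + 10·-2 + 10·1 + 0·-1 + 11·1 + 8·-2.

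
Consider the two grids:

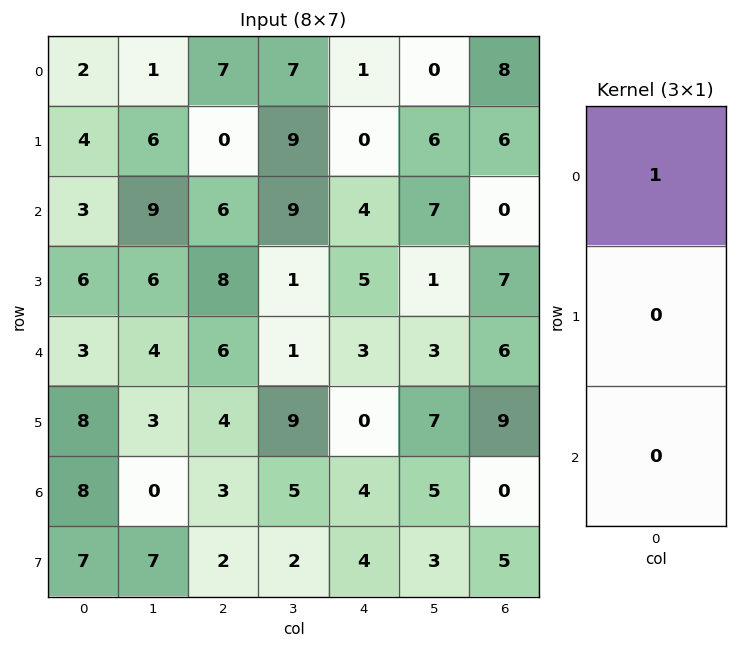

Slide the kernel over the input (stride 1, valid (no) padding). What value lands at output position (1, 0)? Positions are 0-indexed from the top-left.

4

The receptive field on the input at this output position is [4 / 3 / 6]. Elementwise product with the kernel and sum: 4·1.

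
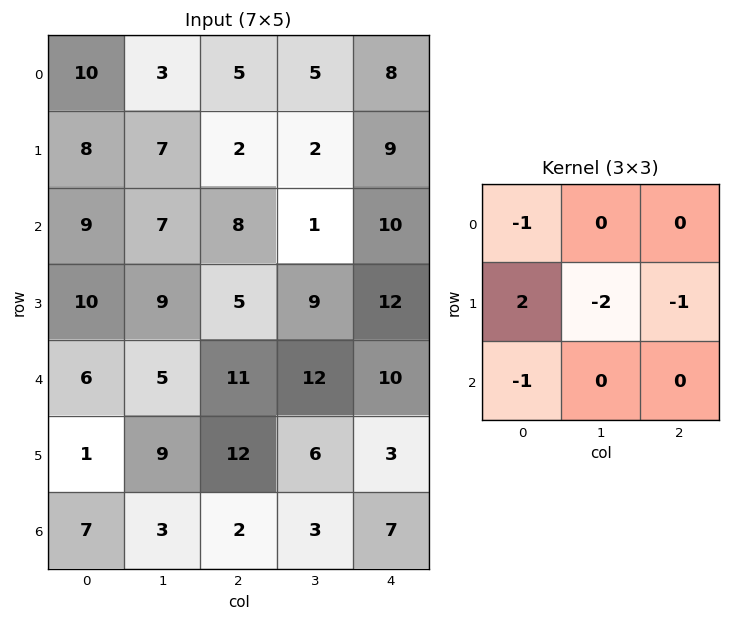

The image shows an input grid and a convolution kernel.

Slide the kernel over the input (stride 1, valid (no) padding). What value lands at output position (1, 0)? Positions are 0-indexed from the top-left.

-22

The receptive field on the input at this output position is [8 7 2 / 9 7 8 / 10 9 5]. Elementwise product with the kernel and sum: 8·-1 + 9·2 + 7·-2 + 8·-1 + 10·-1.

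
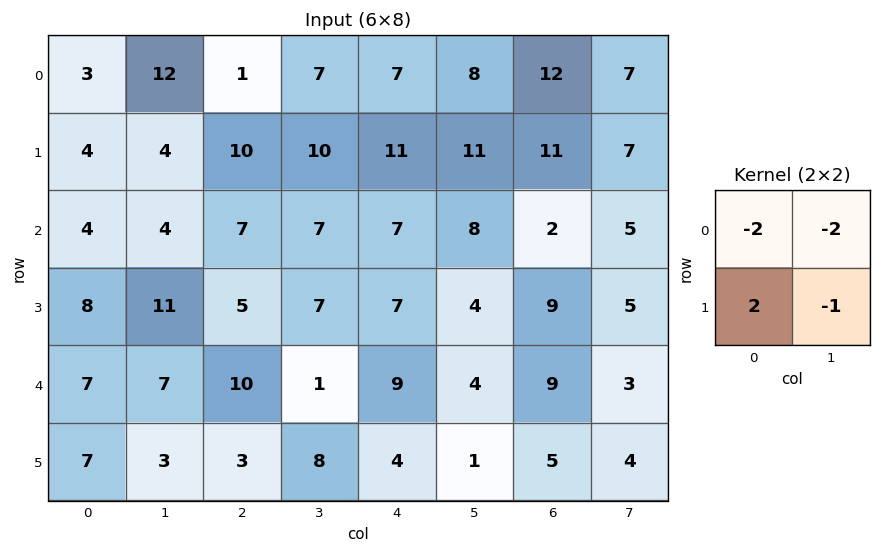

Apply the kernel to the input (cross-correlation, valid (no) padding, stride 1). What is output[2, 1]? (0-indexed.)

The receptive field on the input at this output position is [4 7 / 11 5]. Elementwise product with the kernel and sum: 4·-2 + 7·-2 + 11·2 + 5·-1.

-5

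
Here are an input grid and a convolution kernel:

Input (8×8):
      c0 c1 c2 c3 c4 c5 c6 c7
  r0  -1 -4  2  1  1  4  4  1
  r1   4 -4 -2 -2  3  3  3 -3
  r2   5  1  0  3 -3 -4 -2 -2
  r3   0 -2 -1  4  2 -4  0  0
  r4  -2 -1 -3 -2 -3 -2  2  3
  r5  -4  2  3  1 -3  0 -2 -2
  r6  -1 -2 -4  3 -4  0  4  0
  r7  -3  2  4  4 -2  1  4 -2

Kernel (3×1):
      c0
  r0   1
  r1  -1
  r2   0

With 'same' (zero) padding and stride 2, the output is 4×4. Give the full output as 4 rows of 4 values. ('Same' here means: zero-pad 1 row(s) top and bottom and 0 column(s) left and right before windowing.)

1 -2 -1 -4
-1 -2 6 5
2 2 5 -2
-3 7 1 -6

Output[0,0]: The receptive field on the zero-padded input at this output position is [0 / -1 / 4]. Elementwise product with the kernel and sum: 0·1 + -1·-1.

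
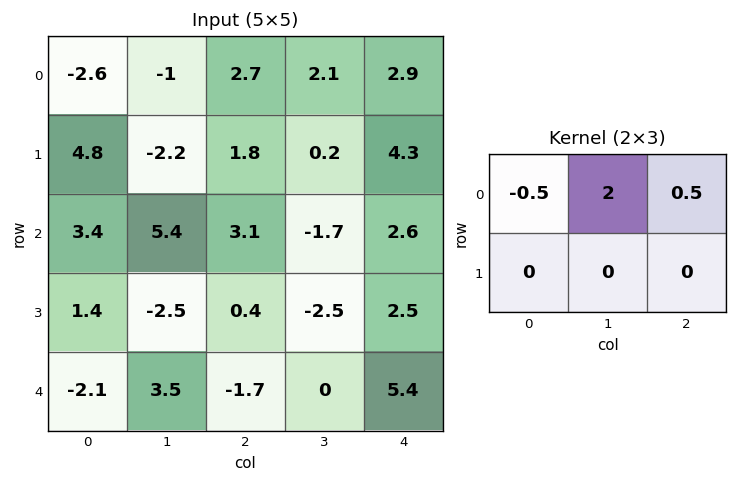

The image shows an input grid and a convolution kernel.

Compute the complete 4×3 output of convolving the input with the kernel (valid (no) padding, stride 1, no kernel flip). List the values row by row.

0.65 6.95 4.3
-5.9 4.8 1.65
10.65 2.65 -3.65
-5.5 0.8 -3.95

Output[0,0]: The receptive field on the input at this output position is [-2.6 -1 2.7 / 4.8 -2.2 1.8]. Elementwise product with the kernel and sum: -2.6·-0.5 + -1·2 + 2.7·0.5.
Output[0,1]: The receptive field on the input at this output position is [-1 2.7 2.1 / -2.2 1.8 0.2]. Elementwise product with the kernel and sum: -1·-0.5 + 2.7·2 + 2.1·0.5.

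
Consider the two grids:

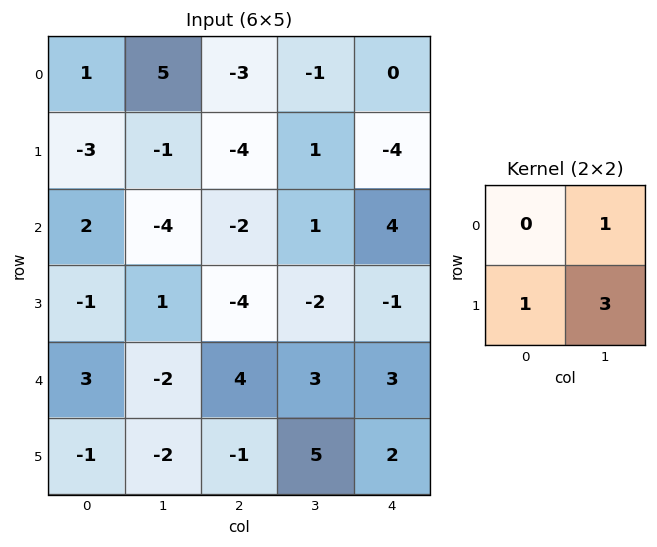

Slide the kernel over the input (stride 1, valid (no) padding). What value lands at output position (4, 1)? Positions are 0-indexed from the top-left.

The receptive field on the input at this output position is [-2 4 / -2 -1]. Elementwise product with the kernel and sum: 4·1 + -2·1 + -1·3.

-1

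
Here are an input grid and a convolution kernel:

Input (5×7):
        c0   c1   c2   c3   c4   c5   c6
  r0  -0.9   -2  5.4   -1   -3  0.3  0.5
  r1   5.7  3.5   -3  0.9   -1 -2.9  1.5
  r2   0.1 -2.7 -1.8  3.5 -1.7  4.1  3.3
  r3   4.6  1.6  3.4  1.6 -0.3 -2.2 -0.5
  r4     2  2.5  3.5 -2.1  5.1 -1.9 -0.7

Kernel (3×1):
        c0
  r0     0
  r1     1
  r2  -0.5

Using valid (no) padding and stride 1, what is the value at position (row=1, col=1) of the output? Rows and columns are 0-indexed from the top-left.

-3.5

The receptive field on the input at this output position is [3.5 / -2.7 / 1.6]. Elementwise product with the kernel and sum: -2.7·1 + 1.6·-0.5.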